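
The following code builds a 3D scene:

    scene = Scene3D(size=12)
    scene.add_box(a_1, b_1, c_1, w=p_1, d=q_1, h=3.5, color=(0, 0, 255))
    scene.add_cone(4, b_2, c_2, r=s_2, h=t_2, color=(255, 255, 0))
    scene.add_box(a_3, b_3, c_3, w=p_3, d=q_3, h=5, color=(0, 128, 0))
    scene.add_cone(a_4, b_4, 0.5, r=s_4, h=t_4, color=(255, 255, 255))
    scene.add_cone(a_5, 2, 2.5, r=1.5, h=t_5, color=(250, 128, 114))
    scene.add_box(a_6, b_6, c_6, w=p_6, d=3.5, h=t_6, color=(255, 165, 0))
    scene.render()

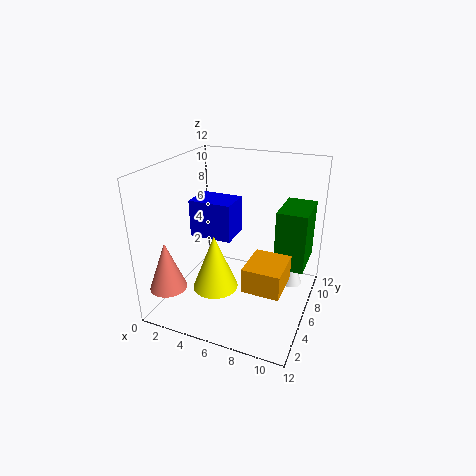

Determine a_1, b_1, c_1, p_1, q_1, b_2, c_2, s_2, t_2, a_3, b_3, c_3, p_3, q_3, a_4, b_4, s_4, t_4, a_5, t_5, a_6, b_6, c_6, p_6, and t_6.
a_1 = 0.5; b_1 = 7.5; c_1 = 4.5; p_1 = 4; q_1 = 3; b_2 = 5.5; c_2 = 1; s_2 = 2; t_2 = 5; a_3 = 9; b_3 = 6.5; c_3 = 3.5; p_3 = 2.5; q_3 = 4; a_4 = 10; b_4 = 9.5; s_4 = 1; t_4 = 2.5; a_5 = 1.5; t_5 = 4; a_6 = 7.5; b_6 = 3; c_6 = 3; p_6 = 3; t_6 = 2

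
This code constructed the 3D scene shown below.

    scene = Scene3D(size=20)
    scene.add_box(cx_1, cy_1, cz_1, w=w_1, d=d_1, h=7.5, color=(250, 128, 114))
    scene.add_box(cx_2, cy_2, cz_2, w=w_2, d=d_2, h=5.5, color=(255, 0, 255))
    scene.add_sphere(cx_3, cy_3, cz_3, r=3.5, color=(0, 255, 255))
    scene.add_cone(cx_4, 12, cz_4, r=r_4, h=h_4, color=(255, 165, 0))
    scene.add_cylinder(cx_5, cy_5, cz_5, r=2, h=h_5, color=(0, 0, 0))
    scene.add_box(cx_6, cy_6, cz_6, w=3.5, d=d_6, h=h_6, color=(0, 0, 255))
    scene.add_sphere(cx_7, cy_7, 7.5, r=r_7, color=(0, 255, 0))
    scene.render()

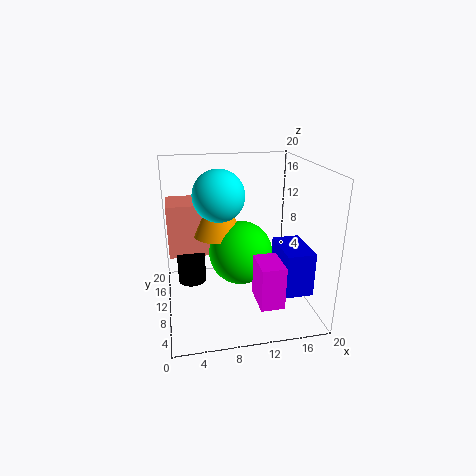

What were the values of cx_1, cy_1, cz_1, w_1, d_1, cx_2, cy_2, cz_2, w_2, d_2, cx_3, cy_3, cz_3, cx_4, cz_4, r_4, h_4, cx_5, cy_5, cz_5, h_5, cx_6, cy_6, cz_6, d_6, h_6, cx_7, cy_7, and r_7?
cx_1 = 0.5, cy_1 = 11.5, cz_1 = 7, w_1 = 7, d_1 = 5.5, cx_2 = 11, cy_2 = 1, cz_2 = 4, w_2 = 3, d_2 = 4.5, cx_3 = 7.5, cy_3 = 10.5, cz_3 = 16, cx_4 = 7.5, cz_4 = 10, r_4 = 3.5, h_4 = 8, cx_5 = 3.5, cy_5 = 12, cz_5 = 3, h_5 = 4.5, cx_6 = 14, cy_6 = 1, cz_6 = 5.5, d_6 = 6, h_6 = 5.5, cx_7 = 10.5, cy_7 = 10.5, r_7 = 4.5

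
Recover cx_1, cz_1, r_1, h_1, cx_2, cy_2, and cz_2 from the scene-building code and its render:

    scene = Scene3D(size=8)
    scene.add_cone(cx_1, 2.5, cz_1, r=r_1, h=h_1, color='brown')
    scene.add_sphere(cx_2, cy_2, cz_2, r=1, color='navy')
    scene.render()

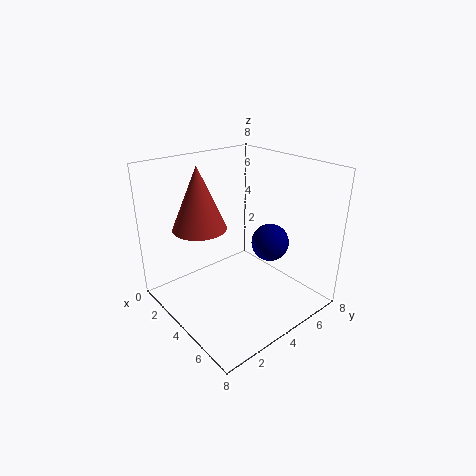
cx_1 = 2.5; cz_1 = 4.5; r_1 = 1.5; h_1 = 3.5; cx_2 = 5.5; cy_2 = 5; cz_2 = 4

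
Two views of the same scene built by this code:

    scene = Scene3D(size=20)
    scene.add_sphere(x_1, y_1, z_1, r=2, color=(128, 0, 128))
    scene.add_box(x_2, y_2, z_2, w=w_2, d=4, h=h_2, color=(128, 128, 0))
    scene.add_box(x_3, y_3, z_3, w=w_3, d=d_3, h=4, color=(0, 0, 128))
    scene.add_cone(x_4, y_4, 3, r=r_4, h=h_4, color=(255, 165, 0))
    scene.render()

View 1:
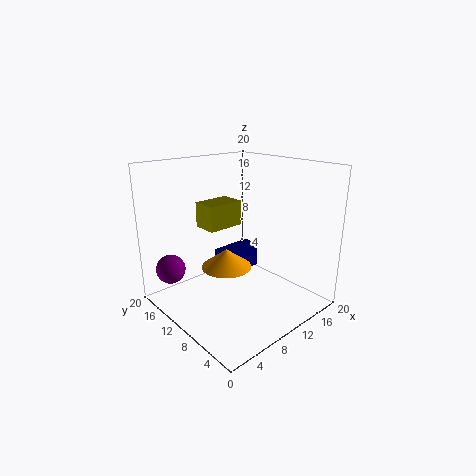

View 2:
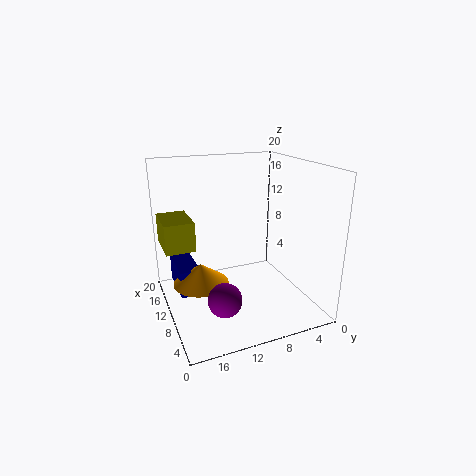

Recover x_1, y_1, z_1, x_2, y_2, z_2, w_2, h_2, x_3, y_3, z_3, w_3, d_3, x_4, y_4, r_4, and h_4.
x_1 = 2; y_1 = 15; z_1 = 6; x_2 = 10; y_2 = 16; z_2 = 9; w_2 = 6; h_2 = 4; x_3 = 12; y_3 = 15; z_3 = 1; w_3 = 7; d_3 = 3; x_4 = 12; y_4 = 15; r_4 = 4; h_4 = 3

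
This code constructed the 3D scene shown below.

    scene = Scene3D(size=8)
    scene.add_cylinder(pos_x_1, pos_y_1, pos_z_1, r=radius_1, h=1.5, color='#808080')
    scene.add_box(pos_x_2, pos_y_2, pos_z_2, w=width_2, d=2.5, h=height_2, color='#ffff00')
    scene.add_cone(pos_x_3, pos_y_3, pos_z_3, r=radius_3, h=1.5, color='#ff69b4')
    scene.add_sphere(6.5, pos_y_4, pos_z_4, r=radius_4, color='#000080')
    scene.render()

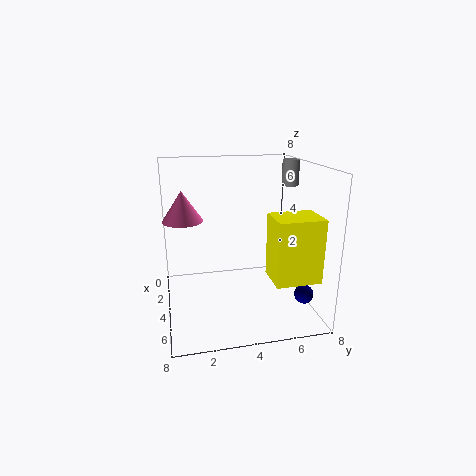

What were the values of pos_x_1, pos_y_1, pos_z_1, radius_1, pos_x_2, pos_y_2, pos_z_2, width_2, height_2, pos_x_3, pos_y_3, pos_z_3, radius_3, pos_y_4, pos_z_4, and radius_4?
pos_x_1 = 2.5
pos_y_1 = 7.5
pos_z_1 = 6.5
radius_1 = 0.5
pos_x_2 = 4.5
pos_y_2 = 5.5
pos_z_2 = 2
width_2 = 2
height_2 = 3.5
pos_x_3 = 5
pos_y_3 = 1
pos_z_3 = 5.5
radius_3 = 1
pos_y_4 = 7
pos_z_4 = 1.5
radius_4 = 0.5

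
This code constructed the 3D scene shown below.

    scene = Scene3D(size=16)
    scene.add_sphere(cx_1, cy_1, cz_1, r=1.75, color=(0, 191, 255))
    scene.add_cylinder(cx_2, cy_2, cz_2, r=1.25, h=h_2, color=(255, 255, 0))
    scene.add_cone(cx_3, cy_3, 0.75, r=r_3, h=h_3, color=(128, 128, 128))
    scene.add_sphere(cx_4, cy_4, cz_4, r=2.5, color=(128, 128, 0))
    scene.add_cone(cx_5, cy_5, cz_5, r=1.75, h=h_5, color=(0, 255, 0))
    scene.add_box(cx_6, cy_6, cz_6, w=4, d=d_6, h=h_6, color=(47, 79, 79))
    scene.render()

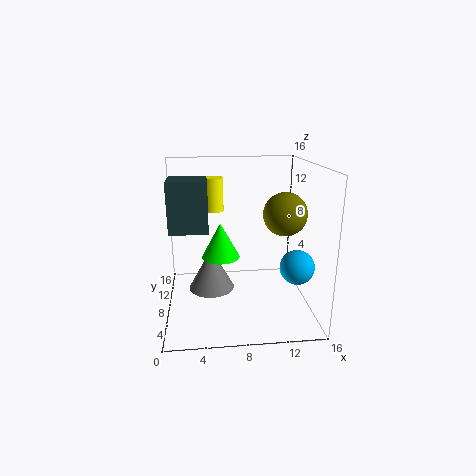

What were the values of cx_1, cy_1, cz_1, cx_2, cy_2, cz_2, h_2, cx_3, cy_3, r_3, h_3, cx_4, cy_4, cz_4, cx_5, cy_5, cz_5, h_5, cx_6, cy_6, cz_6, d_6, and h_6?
cx_1 = 13.5, cy_1 = 3.5, cz_1 = 6.25, cx_2 = 5.5, cy_2 = 12.5, cz_2 = 10, h_2 = 4, cx_3 = 5, cy_3 = 10.5, r_3 = 2.75, h_3 = 5, cx_4 = 13.5, cy_4 = 9, cz_4 = 10.25, cx_5 = 5.75, cy_5 = 2.5, cz_5 = 8.25, h_5 = 3.25, cx_6 = 0.75, cy_6 = 5.25, cz_6 = 9.5, d_6 = 3.75, h_6 = 5.25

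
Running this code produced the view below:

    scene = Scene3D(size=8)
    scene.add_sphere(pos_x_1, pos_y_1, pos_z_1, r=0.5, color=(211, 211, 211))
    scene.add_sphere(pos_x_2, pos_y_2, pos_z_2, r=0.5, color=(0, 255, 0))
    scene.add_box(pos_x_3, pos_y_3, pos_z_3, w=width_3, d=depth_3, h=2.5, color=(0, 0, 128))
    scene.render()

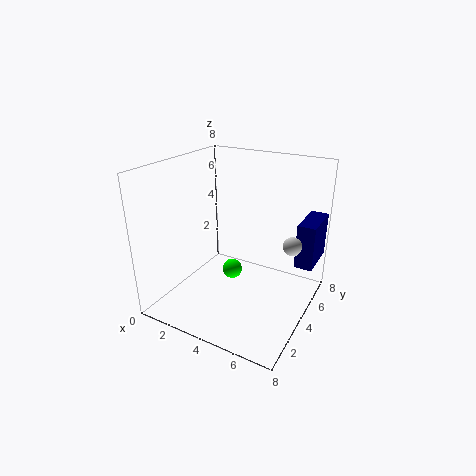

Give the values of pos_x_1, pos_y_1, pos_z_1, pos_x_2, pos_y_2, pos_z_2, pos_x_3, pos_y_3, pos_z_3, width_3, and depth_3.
pos_x_1 = 7
pos_y_1 = 4.5
pos_z_1 = 4
pos_x_2 = 4.5
pos_y_2 = 2.5
pos_z_2 = 3
pos_x_3 = 7
pos_y_3 = 5
pos_z_3 = 2.5
width_3 = 1
depth_3 = 2.5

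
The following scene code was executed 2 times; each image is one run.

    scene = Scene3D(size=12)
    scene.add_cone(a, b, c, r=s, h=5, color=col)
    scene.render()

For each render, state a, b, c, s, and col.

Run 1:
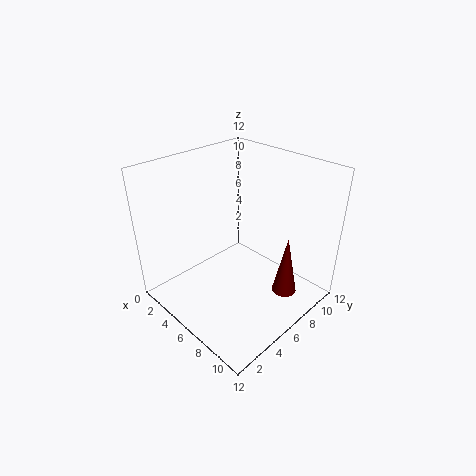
a = 10, b = 7.5, c = 2, s = 1, col = 'maroon'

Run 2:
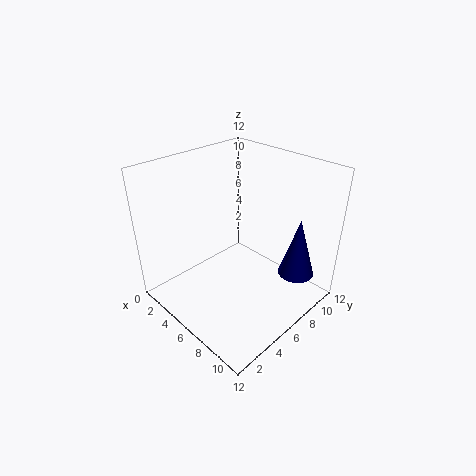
a = 10, b = 9, c = 3, s = 1.5, col = 'navy'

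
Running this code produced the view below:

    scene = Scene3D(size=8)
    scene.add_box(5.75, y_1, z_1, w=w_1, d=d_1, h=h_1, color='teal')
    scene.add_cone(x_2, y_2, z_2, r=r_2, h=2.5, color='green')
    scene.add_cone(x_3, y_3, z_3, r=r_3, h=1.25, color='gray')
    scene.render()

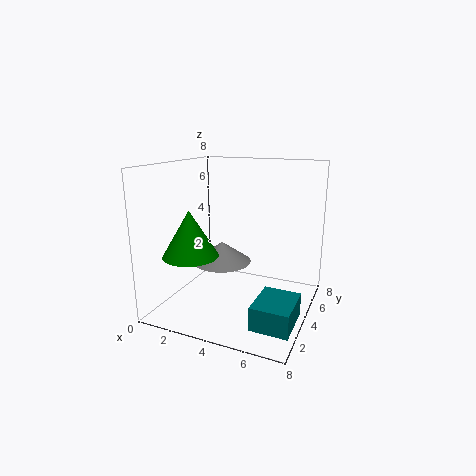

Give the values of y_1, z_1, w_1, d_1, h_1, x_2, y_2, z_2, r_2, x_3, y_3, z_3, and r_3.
y_1 = 1.25; z_1 = 0.25; w_1 = 2; d_1 = 2.5; h_1 = 1.25; x_2 = 2; y_2 = 2.25; z_2 = 3.25; r_2 = 1.5; x_3 = 2.5; y_3 = 5; z_3 = 2; r_3 = 1.75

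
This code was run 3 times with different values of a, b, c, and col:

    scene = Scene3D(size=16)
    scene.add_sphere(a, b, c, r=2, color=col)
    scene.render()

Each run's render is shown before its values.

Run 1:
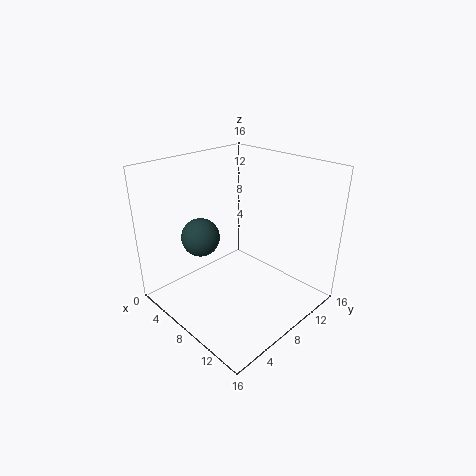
a = 6.5, b = 4, c = 9, col = 'darkslategray'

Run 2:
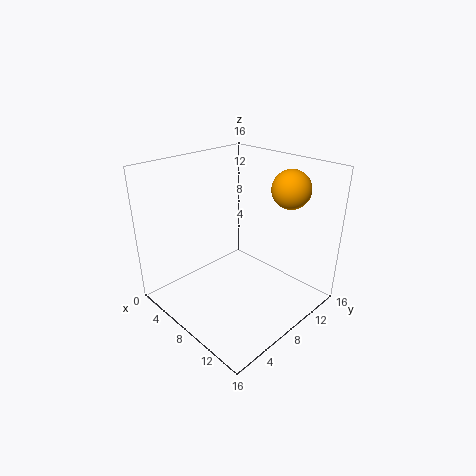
a = 12.5, b = 11, c = 14, col = 'orange'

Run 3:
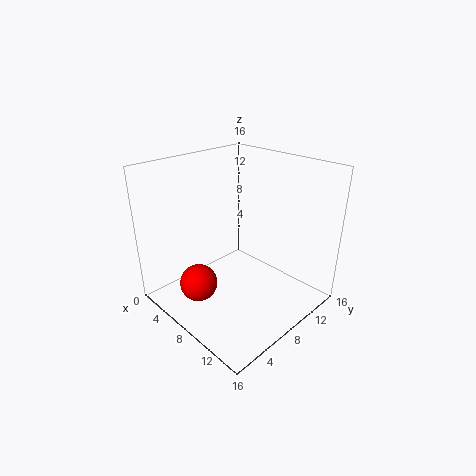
a = 7, b = 3, c = 4, col = 'red'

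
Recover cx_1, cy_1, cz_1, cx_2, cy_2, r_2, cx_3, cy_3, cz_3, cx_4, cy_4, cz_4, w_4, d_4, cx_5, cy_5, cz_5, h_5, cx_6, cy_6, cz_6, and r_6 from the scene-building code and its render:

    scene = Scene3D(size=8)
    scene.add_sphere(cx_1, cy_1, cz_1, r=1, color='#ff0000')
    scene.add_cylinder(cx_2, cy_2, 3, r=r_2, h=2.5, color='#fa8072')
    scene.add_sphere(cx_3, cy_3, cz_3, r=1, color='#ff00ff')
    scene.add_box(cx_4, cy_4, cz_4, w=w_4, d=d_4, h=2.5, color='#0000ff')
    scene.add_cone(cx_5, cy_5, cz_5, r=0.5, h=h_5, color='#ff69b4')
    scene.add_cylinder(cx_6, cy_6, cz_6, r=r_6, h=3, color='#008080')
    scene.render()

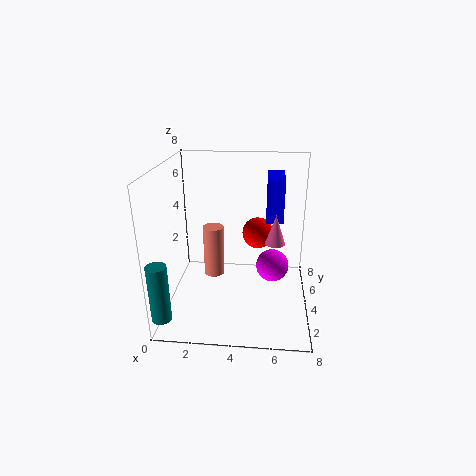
cx_1 = 5, cy_1 = 7, cz_1 = 3, cx_2 = 3, cy_2 = 2, r_2 = 0.5, cx_3 = 6, cy_3 = 5.5, cz_3 = 1.5, cx_4 = 5.5, cy_4 = 5, cz_4 = 4.5, w_4 = 1, d_4 = 2.5, cx_5 = 6, cy_5 = 2.5, cz_5 = 4.5, h_5 = 1.5, cx_6 = 0.5, cy_6 = 0.5, cz_6 = 1, r_6 = 0.5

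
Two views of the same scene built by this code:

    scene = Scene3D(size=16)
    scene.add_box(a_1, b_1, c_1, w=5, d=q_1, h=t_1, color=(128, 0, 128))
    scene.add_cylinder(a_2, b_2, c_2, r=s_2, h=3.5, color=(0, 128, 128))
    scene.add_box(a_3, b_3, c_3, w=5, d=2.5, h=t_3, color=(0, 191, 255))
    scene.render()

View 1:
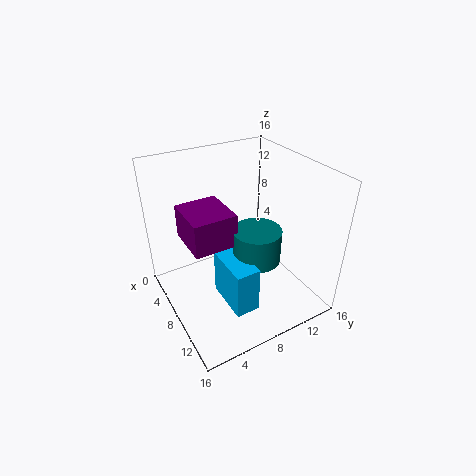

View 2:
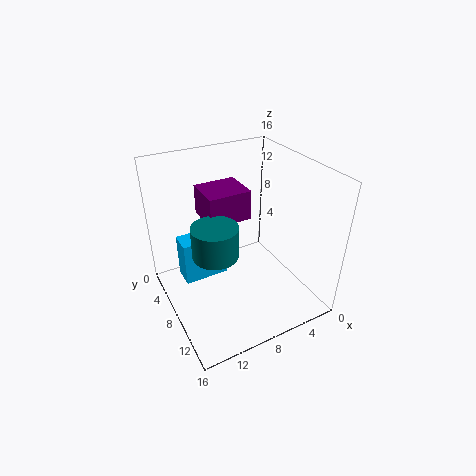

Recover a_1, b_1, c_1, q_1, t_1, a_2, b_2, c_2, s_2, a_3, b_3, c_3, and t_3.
a_1 = 5.5, b_1 = 2, c_1 = 9, q_1 = 4.5, t_1 = 3.5, a_2 = 11, b_2 = 8.5, c_2 = 7, s_2 = 2.5, a_3 = 9, b_3 = 4.5, c_3 = 3, t_3 = 5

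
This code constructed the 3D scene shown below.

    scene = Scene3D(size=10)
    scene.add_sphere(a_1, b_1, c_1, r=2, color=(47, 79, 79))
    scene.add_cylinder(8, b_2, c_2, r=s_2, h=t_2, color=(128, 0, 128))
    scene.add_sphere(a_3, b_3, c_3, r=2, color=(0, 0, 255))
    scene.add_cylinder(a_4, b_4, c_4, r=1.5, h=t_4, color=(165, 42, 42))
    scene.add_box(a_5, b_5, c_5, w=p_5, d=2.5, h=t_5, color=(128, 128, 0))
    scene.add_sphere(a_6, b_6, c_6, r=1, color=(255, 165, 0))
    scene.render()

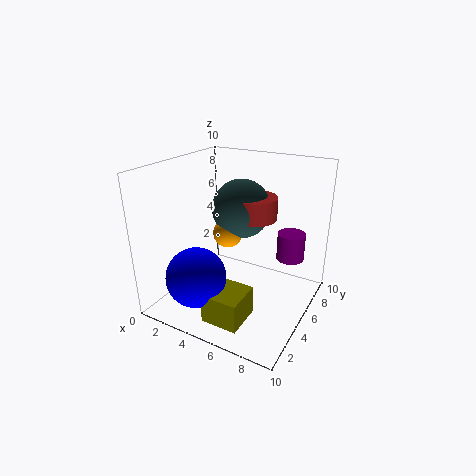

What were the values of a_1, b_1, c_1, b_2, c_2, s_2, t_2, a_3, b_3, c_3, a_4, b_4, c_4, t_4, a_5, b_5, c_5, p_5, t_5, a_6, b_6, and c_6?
a_1 = 5, b_1 = 5.5, c_1 = 7, b_2 = 7.5, c_2 = 3, s_2 = 1, t_2 = 2, a_3 = 3.5, b_3 = 2, c_3 = 3, a_4 = 6, b_4 = 5.5, c_4 = 6.5, t_4 = 1.5, a_5 = 4.5, b_5 = 1, c_5 = 0.5, p_5 = 2.5, t_5 = 2, a_6 = 4.5, b_6 = 4.5, c_6 = 5.5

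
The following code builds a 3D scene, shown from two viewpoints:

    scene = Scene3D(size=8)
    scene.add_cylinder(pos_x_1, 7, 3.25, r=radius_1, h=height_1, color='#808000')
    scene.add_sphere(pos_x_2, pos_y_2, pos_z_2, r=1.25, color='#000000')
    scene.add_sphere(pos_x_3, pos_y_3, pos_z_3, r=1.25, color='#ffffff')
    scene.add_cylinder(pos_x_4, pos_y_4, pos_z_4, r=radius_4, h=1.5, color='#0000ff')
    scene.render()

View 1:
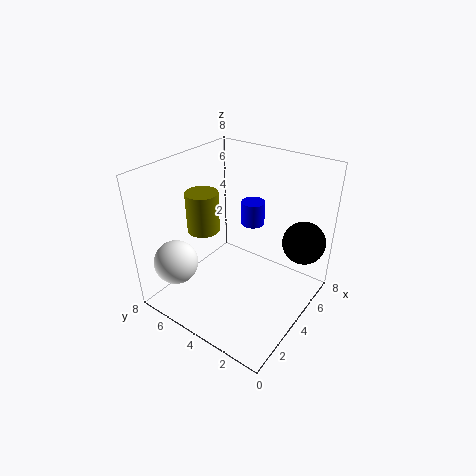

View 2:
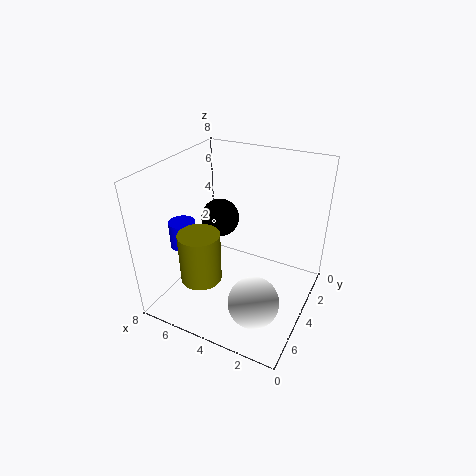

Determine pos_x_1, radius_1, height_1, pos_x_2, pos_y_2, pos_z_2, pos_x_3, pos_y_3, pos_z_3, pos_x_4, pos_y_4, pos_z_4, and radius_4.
pos_x_1 = 4.5, radius_1 = 1, height_1 = 2.5, pos_x_2 = 6.75, pos_y_2 = 1.25, pos_z_2 = 3.25, pos_x_3 = 1.75, pos_y_3 = 6.75, pos_z_3 = 2.5, pos_x_4 = 7, pos_y_4 = 5, pos_z_4 = 3.25, radius_4 = 0.75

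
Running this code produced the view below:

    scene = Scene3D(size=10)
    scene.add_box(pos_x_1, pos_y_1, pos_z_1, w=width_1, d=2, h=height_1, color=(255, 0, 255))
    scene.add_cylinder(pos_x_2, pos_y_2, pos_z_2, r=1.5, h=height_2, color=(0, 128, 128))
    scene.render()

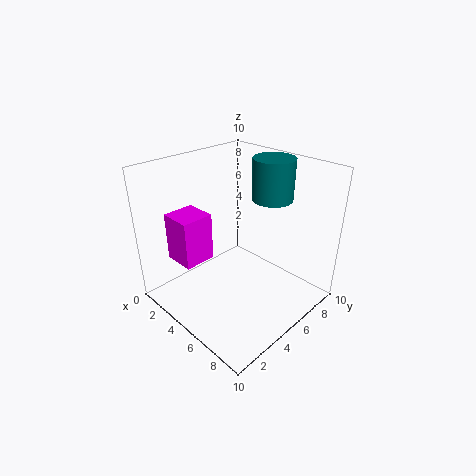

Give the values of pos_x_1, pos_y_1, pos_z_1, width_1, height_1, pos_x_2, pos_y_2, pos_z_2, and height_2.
pos_x_1 = 3.25
pos_y_1 = 0.5
pos_z_1 = 4.75
width_1 = 2
height_1 = 3
pos_x_2 = 5.25
pos_y_2 = 8.25
pos_z_2 = 7
height_2 = 3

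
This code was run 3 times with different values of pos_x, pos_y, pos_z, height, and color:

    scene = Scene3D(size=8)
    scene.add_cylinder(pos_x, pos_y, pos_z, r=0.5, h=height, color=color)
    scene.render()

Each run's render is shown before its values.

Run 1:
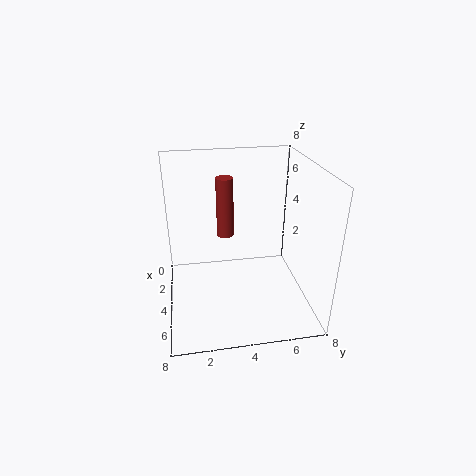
pos_x = 2.5; pos_y = 3.5; pos_z = 3.5; height = 3.5; color = 'brown'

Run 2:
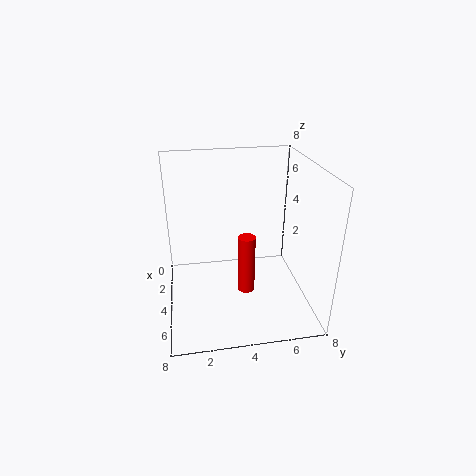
pos_x = 4; pos_y = 4.5; pos_z = 0.5; height = 3.5; color = 'red'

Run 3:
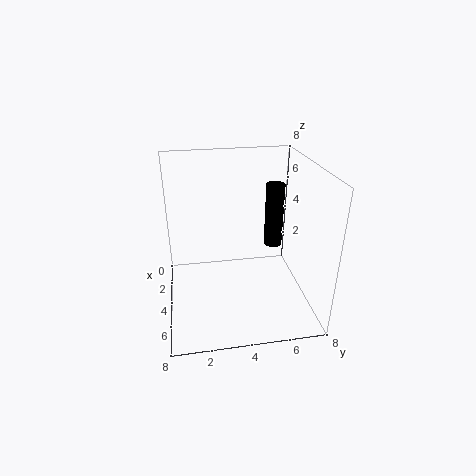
pos_x = 4; pos_y = 6; pos_z = 3.5; height = 3.5; color = 'black'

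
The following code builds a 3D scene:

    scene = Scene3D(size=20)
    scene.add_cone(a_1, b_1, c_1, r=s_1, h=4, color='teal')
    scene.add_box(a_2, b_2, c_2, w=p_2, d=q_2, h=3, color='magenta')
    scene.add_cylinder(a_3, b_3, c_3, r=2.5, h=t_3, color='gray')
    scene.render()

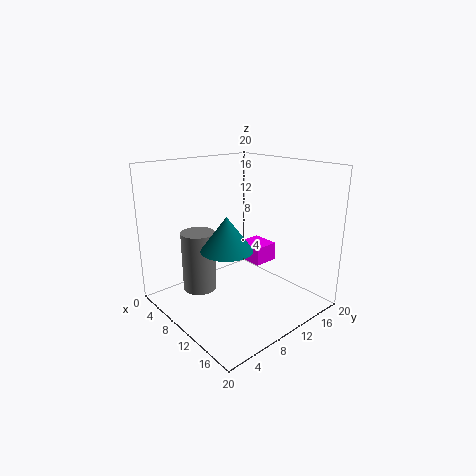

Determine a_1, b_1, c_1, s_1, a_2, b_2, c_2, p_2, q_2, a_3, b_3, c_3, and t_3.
a_1 = 15; b_1 = 4; c_1 = 11.5; s_1 = 3; a_2 = 3.5; b_2 = 16; c_2 = 3; p_2 = 4.5; q_2 = 4; a_3 = 4.5; b_3 = 7; c_3 = 1; t_3 = 9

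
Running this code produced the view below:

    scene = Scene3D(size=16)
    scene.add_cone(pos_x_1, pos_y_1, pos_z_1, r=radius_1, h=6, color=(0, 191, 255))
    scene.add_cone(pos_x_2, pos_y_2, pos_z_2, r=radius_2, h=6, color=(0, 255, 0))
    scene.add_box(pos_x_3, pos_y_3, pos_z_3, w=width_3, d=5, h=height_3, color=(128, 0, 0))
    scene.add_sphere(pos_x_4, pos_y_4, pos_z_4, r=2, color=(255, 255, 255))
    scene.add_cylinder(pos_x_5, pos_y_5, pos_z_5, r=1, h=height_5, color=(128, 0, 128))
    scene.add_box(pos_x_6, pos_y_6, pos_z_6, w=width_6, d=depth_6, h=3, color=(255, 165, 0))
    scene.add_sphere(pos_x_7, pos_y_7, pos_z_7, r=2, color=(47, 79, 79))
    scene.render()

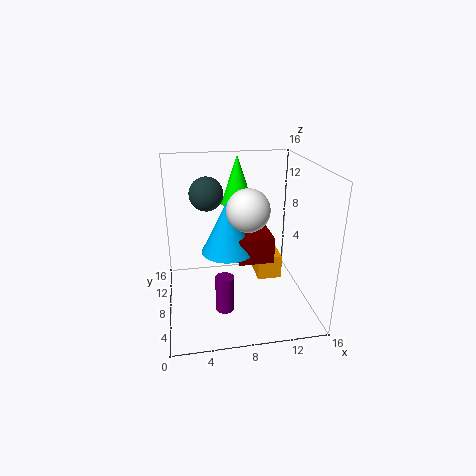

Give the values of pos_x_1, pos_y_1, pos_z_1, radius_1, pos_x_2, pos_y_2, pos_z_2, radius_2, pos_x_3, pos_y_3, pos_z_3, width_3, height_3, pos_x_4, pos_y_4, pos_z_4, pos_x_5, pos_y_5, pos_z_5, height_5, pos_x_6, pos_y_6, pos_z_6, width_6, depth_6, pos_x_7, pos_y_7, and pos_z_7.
pos_x_1 = 7; pos_y_1 = 9; pos_z_1 = 6; radius_1 = 3; pos_x_2 = 9; pos_y_2 = 14; pos_z_2 = 10; radius_2 = 2; pos_x_3 = 8; pos_y_3 = 7; pos_z_3 = 5; width_3 = 4; height_3 = 3; pos_x_4 = 8; pos_y_4 = 3; pos_z_4 = 13; pos_x_5 = 6; pos_y_5 = 5; pos_z_5 = 1; height_5 = 4; pos_x_6 = 11; pos_y_6 = 10; pos_z_6 = 1; width_6 = 3; depth_6 = 4; pos_x_7 = 5; pos_y_7 = 12; pos_z_7 = 12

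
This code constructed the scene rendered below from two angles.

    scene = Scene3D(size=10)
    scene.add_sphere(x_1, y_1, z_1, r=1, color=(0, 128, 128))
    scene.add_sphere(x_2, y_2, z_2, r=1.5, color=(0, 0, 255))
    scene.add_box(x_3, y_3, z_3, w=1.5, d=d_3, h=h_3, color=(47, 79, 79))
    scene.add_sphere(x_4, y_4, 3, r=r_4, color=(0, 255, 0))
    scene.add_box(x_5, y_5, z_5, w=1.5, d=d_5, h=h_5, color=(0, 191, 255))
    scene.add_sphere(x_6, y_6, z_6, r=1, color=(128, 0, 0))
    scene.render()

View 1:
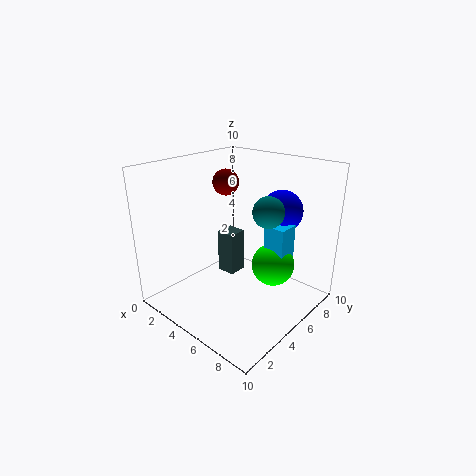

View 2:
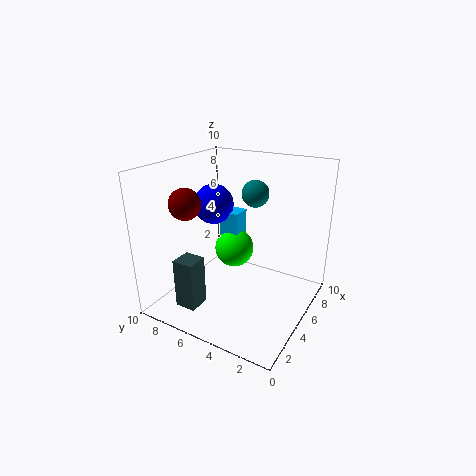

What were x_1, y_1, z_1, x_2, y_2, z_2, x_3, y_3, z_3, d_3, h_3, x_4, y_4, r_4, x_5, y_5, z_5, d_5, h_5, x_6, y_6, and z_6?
x_1 = 7.5; y_1 = 5; z_1 = 7.5; x_2 = 6.5; y_2 = 8; z_2 = 6.5; x_3 = 1.5; y_3 = 6.5; z_3 = 0.5; d_3 = 1.5; h_3 = 3.5; x_4 = 7; y_4 = 6.5; r_4 = 1.5; x_5 = 6.5; y_5 = 6; z_5 = 2.5; d_5 = 1.5; h_5 = 3.5; x_6 = 2; y_6 = 7; z_6 = 8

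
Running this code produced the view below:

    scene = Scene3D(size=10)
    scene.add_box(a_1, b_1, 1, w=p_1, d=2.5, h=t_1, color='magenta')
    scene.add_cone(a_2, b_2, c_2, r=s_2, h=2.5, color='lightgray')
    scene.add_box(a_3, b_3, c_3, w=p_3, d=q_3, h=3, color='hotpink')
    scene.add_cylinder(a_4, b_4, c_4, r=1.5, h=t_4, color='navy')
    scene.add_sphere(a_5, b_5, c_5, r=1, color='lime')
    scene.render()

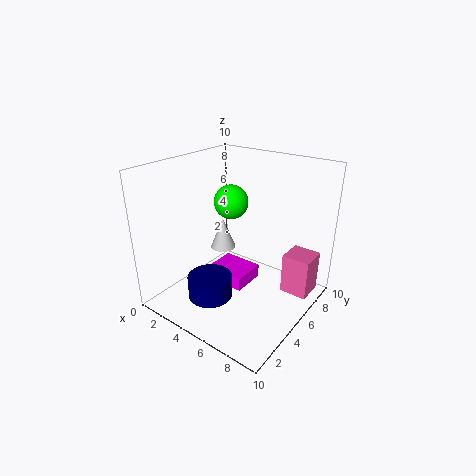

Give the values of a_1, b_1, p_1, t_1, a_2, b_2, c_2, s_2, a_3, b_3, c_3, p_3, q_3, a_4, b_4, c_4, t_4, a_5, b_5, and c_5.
a_1 = 2.5; b_1 = 4.5; p_1 = 3; t_1 = 1; a_2 = 2; b_2 = 7; c_2 = 2.5; s_2 = 1; a_3 = 7.5; b_3 = 7; c_3 = 0.5; p_3 = 2; q_3 = 2; a_4 = 4.5; b_4 = 2.5; c_4 = 1.5; t_4 = 1.5; a_5 = 6; b_5 = 3; c_5 = 8.5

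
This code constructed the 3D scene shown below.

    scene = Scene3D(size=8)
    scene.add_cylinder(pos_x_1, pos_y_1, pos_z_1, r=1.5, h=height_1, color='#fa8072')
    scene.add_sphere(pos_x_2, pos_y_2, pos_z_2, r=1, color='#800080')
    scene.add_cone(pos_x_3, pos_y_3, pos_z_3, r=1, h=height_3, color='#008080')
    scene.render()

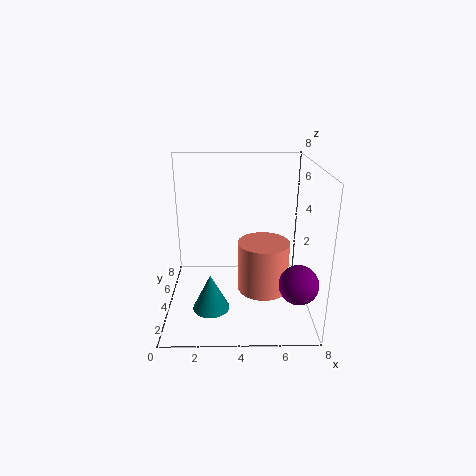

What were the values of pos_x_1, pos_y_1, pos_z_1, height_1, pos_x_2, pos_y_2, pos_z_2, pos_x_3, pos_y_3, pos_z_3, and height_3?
pos_x_1 = 5.5; pos_y_1 = 4.5; pos_z_1 = 0.5; height_1 = 3; pos_x_2 = 7; pos_y_2 = 1.5; pos_z_2 = 2.5; pos_x_3 = 2.5; pos_y_3 = 2.5; pos_z_3 = 0.5; height_3 = 2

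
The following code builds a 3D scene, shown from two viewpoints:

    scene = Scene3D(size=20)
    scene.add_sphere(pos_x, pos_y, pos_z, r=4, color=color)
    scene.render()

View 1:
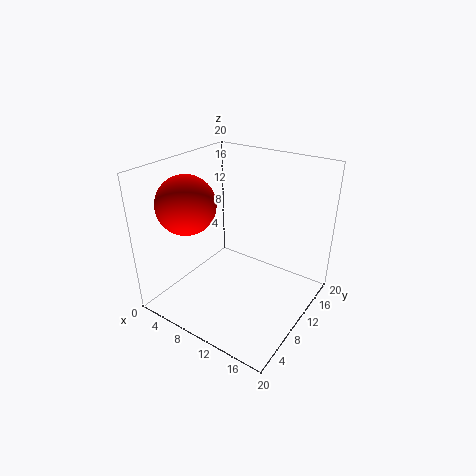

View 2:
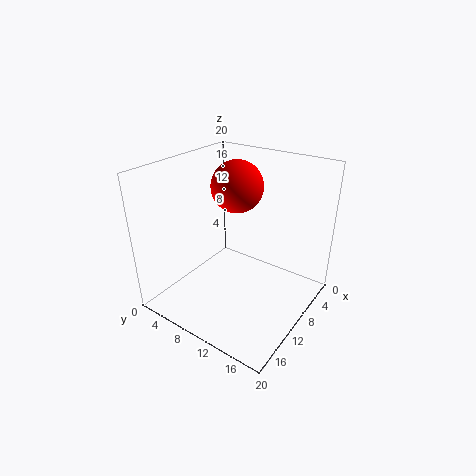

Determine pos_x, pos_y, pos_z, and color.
pos_x = 4.5, pos_y = 6, pos_z = 15, color = 'red'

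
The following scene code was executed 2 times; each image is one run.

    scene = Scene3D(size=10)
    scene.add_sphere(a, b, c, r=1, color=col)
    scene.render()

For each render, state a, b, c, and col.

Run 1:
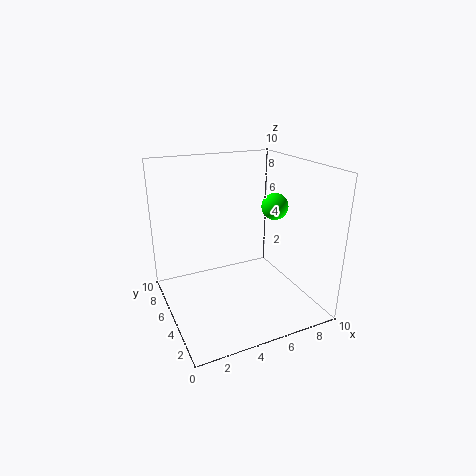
a = 8.5, b = 6, c = 6.5, col = 'lime'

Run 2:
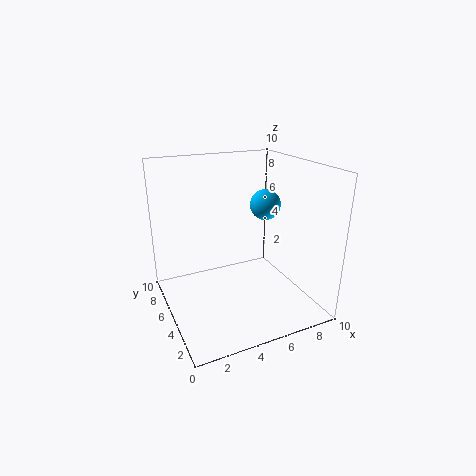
a = 6.5, b = 4, c = 7.5, col = 'deepskyblue'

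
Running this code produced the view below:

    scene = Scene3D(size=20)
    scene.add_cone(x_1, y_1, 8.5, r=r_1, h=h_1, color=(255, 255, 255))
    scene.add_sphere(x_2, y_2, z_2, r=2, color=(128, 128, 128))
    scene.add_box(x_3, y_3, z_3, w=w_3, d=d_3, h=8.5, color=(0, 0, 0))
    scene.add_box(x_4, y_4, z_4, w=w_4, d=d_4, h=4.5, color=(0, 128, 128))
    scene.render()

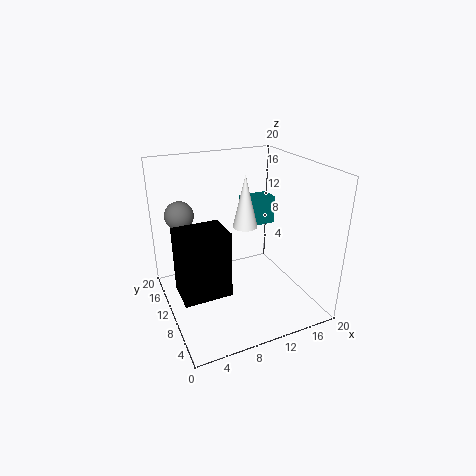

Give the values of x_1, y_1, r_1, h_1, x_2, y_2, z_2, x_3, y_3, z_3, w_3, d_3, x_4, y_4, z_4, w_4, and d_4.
x_1 = 14; y_1 = 16; r_1 = 2; h_1 = 8.5; x_2 = 3; y_2 = 14; z_2 = 13; x_3 = 0.5; y_3 = 4; z_3 = 5.5; w_3 = 6; d_3 = 4.5; x_4 = 14; y_4 = 15.5; z_4 = 8.5; w_4 = 5; d_4 = 3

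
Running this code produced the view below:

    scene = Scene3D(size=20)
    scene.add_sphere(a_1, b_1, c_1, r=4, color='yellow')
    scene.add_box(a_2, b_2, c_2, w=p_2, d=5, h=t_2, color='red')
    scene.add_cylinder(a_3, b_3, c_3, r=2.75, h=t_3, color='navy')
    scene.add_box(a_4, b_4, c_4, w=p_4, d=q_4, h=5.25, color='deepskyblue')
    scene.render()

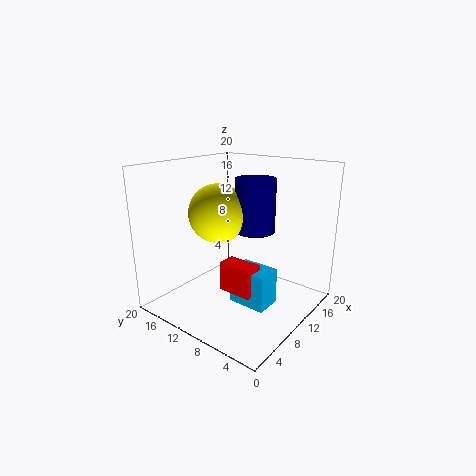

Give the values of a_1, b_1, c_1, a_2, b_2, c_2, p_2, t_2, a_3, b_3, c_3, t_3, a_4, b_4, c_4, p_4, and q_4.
a_1 = 8.5, b_1 = 12.25, c_1 = 13.5, a_2 = 8, b_2 = 6.75, c_2 = 2.25, p_2 = 2.75, t_2 = 4.25, a_3 = 11.5, b_3 = 8.25, c_3 = 11, t_3 = 7.25, a_4 = 8.75, b_4 = 5, c_4 = 0.5, p_4 = 3.75, q_4 = 5.5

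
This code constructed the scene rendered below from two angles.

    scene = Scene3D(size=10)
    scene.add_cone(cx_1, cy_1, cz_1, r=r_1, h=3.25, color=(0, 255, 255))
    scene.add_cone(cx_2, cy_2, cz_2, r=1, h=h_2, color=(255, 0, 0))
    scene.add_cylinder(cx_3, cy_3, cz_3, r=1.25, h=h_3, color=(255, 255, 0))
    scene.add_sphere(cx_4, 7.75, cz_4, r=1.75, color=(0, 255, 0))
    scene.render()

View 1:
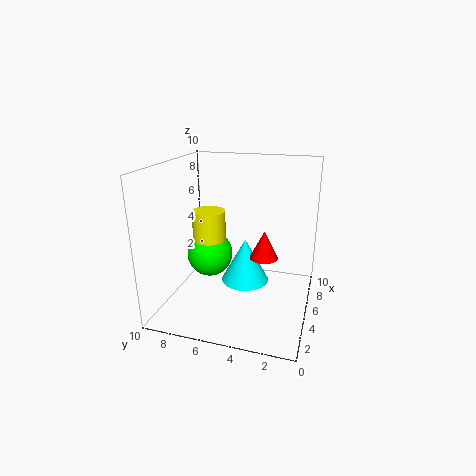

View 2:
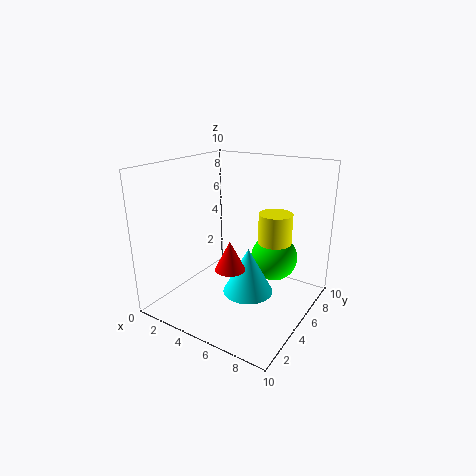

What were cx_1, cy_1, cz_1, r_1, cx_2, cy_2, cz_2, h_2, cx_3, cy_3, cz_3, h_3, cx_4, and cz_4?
cx_1 = 6, cy_1 = 4.75, cz_1 = 1.25, r_1 = 1.75, cx_2 = 5.5, cy_2 = 3.25, cz_2 = 3.5, h_2 = 2, cx_3 = 6.5, cy_3 = 7.75, cz_3 = 2.25, h_3 = 4, cx_4 = 6.5, cz_4 = 2.75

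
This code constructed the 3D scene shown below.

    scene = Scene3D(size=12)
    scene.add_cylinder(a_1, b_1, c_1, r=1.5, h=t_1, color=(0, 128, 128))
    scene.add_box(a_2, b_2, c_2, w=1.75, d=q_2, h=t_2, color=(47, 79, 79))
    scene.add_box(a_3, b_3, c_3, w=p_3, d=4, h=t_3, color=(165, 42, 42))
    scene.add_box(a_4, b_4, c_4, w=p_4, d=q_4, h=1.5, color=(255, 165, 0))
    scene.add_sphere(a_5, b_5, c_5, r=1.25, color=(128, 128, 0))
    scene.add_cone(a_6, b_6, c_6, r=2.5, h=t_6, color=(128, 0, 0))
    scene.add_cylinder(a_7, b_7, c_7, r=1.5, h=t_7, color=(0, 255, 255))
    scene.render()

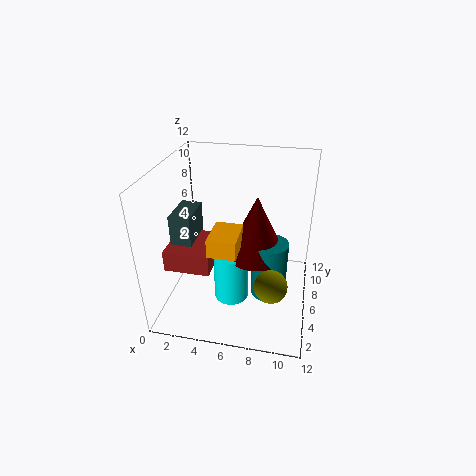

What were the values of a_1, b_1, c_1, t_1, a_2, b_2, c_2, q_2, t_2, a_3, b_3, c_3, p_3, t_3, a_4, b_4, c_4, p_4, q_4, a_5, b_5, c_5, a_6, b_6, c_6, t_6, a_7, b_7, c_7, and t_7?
a_1 = 8.75; b_1 = 5.75; c_1 = 1; t_1 = 5; a_2 = 0.75; b_2 = 4.25; c_2 = 3.25; q_2 = 3.25; t_2 = 5; a_3 = 0.5; b_3 = 3; c_3 = 4; p_3 = 3.75; t_3 = 1.75; a_4 = 4.25; b_4 = 2.75; c_4 = 6; p_4 = 2.25; q_4 = 3; a_5 = 9.25; b_5 = 2.5; c_5 = 4.25; a_6 = 7.5; b_6 = 6.25; c_6 = 4.5; t_6 = 5.25; a_7 = 5.5; b_7 = 5.5; c_7 = 0.25; t_7 = 4.5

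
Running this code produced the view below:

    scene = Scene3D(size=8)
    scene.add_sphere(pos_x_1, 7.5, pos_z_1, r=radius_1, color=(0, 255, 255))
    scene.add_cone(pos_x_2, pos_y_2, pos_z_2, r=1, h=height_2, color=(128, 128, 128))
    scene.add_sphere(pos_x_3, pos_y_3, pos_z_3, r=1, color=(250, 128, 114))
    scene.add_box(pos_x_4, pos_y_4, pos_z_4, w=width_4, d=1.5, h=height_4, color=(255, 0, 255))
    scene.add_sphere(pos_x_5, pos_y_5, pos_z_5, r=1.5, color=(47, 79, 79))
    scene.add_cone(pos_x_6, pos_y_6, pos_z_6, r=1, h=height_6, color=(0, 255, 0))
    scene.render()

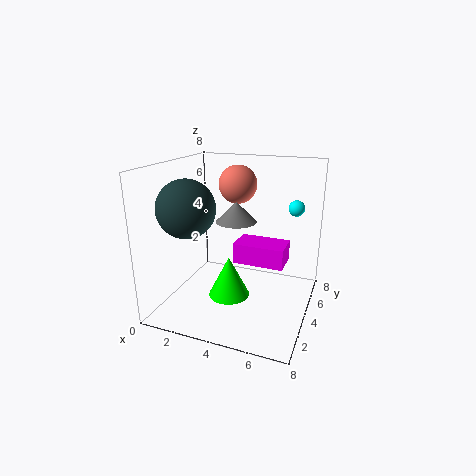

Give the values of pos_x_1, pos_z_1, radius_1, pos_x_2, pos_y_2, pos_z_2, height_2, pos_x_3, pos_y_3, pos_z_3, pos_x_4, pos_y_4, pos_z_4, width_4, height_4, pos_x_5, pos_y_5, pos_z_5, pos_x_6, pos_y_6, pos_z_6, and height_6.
pos_x_1 = 6.5
pos_z_1 = 5
radius_1 = 0.5
pos_x_2 = 4.5
pos_y_2 = 2.5
pos_z_2 = 5.5
height_2 = 1
pos_x_3 = 4
pos_y_3 = 4
pos_z_3 = 7
pos_x_4 = 4.5
pos_y_4 = 2
pos_z_4 = 3.5
width_4 = 2.5
height_4 = 1
pos_x_5 = 2
pos_y_5 = 2
pos_z_5 = 6
pos_x_6 = 4.5
pos_y_6 = 1.5
pos_z_6 = 2
height_6 = 2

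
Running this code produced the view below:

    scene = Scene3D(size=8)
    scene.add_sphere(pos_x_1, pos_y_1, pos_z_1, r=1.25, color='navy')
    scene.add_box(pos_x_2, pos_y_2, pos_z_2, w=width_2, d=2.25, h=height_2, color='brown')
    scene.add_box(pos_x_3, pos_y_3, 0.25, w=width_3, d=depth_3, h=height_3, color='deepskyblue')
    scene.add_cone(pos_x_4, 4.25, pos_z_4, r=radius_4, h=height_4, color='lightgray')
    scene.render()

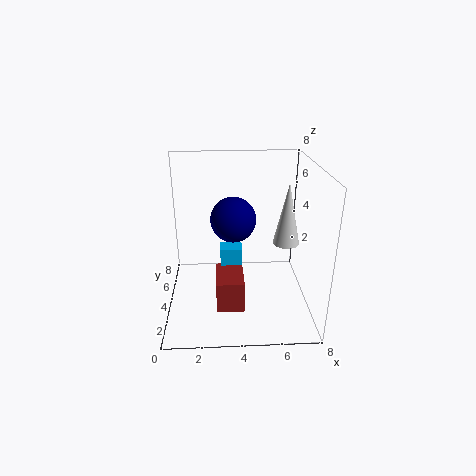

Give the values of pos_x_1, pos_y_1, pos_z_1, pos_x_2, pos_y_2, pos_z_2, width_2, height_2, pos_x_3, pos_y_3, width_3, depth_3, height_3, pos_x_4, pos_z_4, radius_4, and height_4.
pos_x_1 = 3.75; pos_y_1 = 4.25; pos_z_1 = 5; pos_x_2 = 2.75; pos_y_2 = 2; pos_z_2 = 0.5; width_2 = 1.5; height_2 = 1.75; pos_x_3 = 3; pos_y_3 = 4; width_3 = 1.25; depth_3 = 1; height_3 = 3; pos_x_4 = 6.75; pos_z_4 = 3.5; radius_4 = 0.75; height_4 = 3.5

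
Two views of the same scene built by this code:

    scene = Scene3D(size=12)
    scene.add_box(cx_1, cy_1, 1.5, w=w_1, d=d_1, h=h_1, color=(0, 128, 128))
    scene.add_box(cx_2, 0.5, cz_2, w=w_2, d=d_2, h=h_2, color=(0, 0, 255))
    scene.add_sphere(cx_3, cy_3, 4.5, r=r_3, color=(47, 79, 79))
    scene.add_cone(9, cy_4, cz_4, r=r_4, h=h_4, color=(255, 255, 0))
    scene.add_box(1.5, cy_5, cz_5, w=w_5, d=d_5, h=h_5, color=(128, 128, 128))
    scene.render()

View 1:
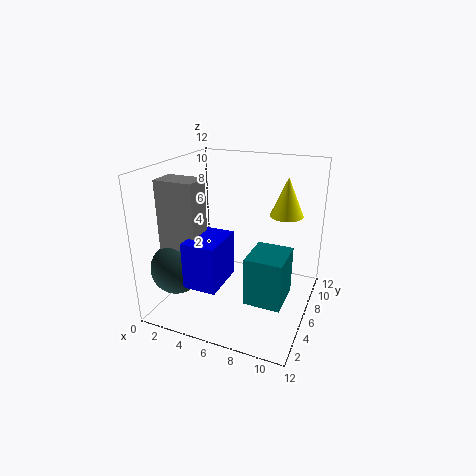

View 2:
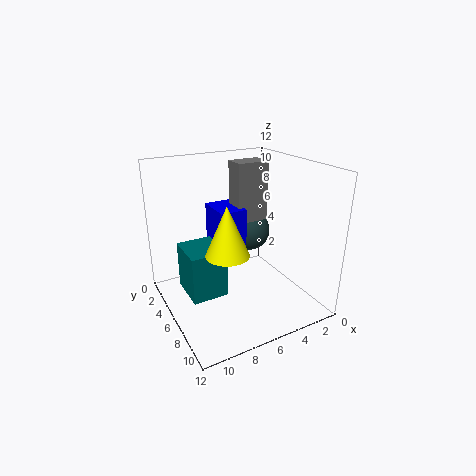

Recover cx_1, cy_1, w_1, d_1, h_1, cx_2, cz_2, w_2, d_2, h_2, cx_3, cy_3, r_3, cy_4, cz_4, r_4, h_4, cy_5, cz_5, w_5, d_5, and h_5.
cx_1 = 7.5; cy_1 = 3.5; w_1 = 3; d_1 = 3.5; h_1 = 4; cx_2 = 4; cz_2 = 4; w_2 = 2.5; d_2 = 3.5; h_2 = 3.5; cx_3 = 2.5; cy_3 = 2; r_3 = 2; cy_4 = 10; cz_4 = 7; r_4 = 1.5; h_4 = 3.5; cy_5 = 1.5; cz_5 = 6; w_5 = 3; d_5 = 2; h_5 = 5.5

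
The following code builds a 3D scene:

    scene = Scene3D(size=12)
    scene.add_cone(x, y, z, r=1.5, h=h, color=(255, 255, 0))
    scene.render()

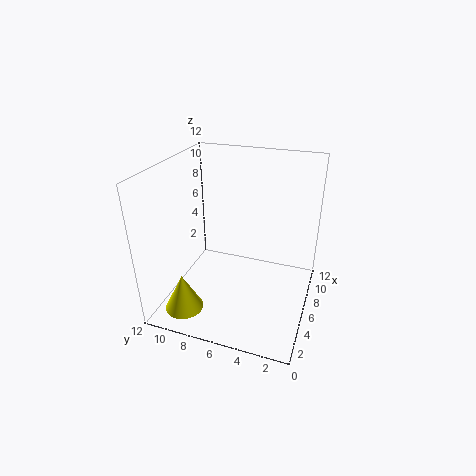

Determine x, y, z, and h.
x = 1.5, y = 9, z = 1.5, h = 3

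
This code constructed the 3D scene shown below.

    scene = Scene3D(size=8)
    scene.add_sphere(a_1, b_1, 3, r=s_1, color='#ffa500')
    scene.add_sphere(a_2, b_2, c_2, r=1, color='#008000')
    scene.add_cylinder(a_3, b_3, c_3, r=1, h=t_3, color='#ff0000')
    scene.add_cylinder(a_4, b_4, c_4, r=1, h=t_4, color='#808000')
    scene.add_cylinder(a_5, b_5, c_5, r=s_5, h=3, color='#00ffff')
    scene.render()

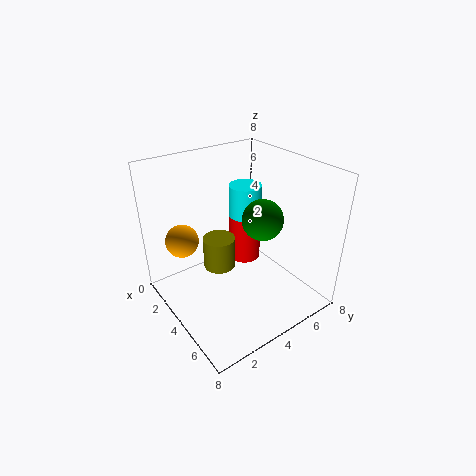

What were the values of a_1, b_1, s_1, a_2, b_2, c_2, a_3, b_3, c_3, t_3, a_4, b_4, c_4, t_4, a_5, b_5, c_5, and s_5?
a_1 = 1
b_1 = 2
s_1 = 1
a_2 = 6
b_2 = 4
c_2 = 6
a_3 = 2
b_3 = 6
c_3 = 1
t_3 = 3
a_4 = 2
b_4 = 4
c_4 = 1
t_4 = 2
a_5 = 2
b_5 = 6
c_5 = 3
s_5 = 1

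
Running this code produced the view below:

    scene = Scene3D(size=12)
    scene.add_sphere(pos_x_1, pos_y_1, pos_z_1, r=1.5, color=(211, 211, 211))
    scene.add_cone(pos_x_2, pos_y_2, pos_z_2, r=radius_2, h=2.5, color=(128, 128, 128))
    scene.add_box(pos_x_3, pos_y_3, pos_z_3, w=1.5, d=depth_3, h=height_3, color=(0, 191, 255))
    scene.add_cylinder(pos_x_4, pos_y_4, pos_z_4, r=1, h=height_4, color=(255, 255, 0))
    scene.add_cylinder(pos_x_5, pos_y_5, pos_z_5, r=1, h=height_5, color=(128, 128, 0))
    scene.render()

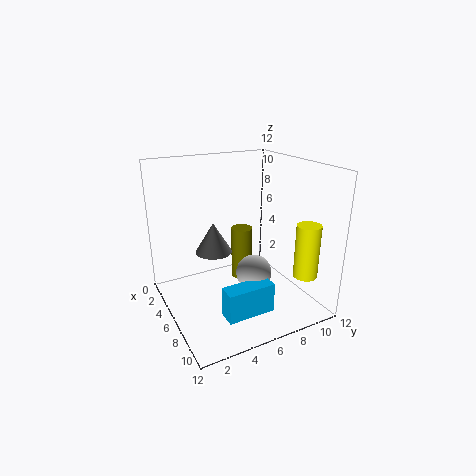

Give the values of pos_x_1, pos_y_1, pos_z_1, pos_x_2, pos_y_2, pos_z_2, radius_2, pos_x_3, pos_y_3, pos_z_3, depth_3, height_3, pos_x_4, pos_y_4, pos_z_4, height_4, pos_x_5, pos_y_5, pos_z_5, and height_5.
pos_x_1 = 7, pos_y_1 = 7, pos_z_1 = 3, pos_x_2 = 5.5, pos_y_2 = 4, pos_z_2 = 5, radius_2 = 1.5, pos_x_3 = 8, pos_y_3 = 3.5, pos_z_3 = 0.5, depth_3 = 4, height_3 = 2.5, pos_x_4 = 9.5, pos_y_4 = 10.5, pos_z_4 = 3, height_4 = 4.5, pos_x_5 = 3, pos_y_5 = 8, pos_z_5 = 0.5, height_5 = 5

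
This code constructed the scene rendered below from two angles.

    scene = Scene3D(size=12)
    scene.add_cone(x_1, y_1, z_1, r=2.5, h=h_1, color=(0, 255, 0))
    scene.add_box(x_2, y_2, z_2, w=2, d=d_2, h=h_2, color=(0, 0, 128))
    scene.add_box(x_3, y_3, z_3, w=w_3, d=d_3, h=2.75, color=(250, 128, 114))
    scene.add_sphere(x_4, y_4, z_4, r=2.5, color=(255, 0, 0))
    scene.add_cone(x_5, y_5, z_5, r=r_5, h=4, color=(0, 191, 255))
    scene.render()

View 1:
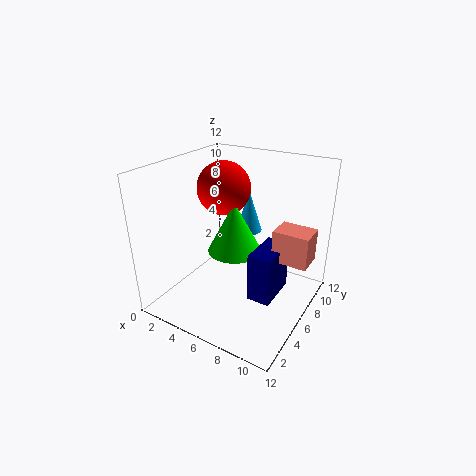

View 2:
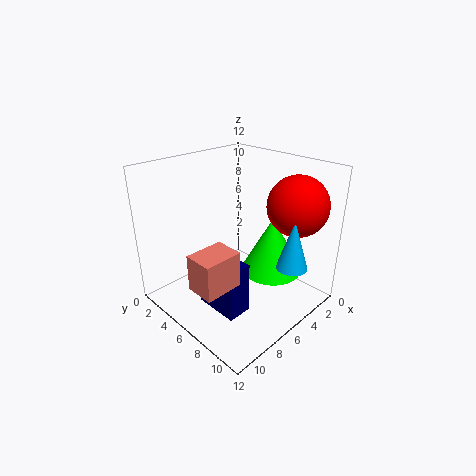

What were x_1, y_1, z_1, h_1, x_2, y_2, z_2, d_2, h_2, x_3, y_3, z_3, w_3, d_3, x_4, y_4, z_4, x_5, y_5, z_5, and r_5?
x_1 = 4.25; y_1 = 8.25; z_1 = 3.25; h_1 = 4.75; x_2 = 7.5; y_2 = 5; z_2 = 1; d_2 = 3.75; h_2 = 4.25; x_3 = 8.75; y_3 = 6.75; z_3 = 4.25; w_3 = 3; d_3 = 2.25; x_4 = 2.5; y_4 = 9.25; z_4 = 8.75; x_5 = 4.5; y_5 = 10.5; z_5 = 4.5; r_5 = 1.25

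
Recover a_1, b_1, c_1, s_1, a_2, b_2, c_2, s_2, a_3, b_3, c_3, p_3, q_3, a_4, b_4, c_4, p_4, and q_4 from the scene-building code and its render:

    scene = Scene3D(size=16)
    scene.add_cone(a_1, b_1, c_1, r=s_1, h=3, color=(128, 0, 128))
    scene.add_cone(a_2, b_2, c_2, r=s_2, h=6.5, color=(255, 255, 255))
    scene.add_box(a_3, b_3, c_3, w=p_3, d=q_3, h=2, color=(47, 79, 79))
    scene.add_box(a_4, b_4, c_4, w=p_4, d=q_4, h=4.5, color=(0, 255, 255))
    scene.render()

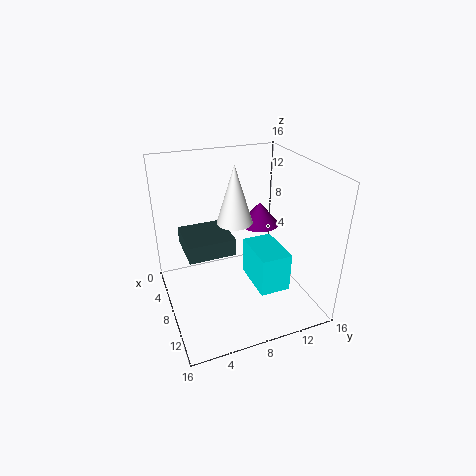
a_1 = 3; b_1 = 13; c_1 = 6.5; s_1 = 2.5; a_2 = 7; b_2 = 8; c_2 = 9.5; s_2 = 2; a_3 = 2; b_3 = 2.5; c_3 = 5.5; p_3 = 5.5; q_3 = 5.5; a_4 = 6; b_4 = 9.5; c_4 = 2; p_4 = 5.5; q_4 = 3.5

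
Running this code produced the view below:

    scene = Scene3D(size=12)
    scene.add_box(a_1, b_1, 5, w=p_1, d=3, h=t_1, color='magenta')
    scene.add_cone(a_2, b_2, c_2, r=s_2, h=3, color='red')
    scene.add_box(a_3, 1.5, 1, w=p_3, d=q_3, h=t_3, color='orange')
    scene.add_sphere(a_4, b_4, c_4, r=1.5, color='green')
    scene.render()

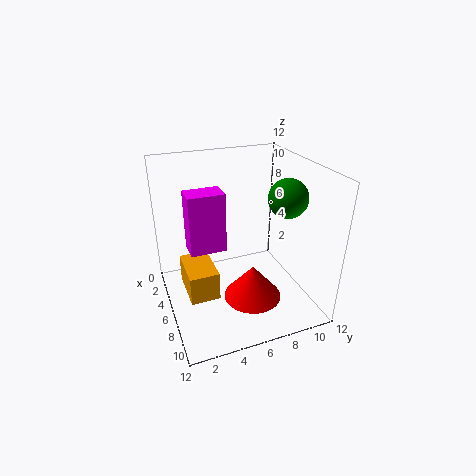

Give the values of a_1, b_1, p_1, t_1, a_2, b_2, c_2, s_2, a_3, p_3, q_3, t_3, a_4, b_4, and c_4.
a_1 = 4, b_1 = 2, p_1 = 2, t_1 = 5, a_2 = 7, b_2 = 7, c_2 = 0.5, s_2 = 2.5, a_3 = 3, p_3 = 4, q_3 = 2.5, t_3 = 2.5, a_4 = 8.5, b_4 = 9, c_4 = 10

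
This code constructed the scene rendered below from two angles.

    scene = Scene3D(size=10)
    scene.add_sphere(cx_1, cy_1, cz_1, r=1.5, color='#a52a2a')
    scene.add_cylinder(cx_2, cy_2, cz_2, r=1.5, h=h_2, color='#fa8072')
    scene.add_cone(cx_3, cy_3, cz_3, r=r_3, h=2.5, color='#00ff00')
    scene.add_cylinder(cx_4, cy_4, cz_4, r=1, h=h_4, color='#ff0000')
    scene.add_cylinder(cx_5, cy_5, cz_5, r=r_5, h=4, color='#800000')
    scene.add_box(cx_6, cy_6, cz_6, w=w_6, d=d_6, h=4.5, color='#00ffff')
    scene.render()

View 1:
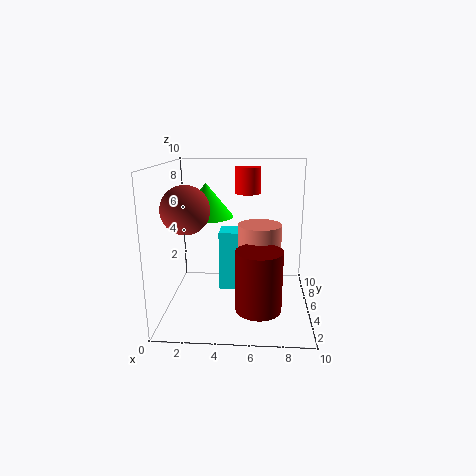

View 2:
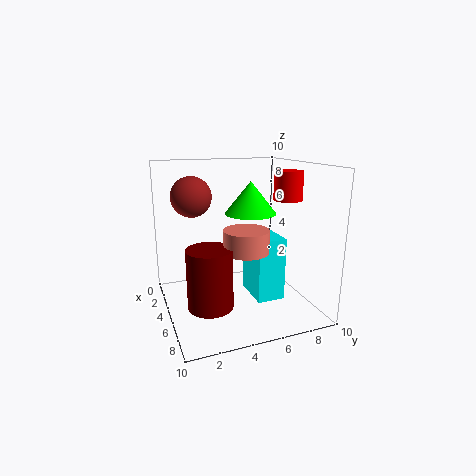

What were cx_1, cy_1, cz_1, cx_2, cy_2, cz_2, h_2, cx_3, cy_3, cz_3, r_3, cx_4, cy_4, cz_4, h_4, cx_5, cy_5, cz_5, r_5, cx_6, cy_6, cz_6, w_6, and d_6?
cx_1 = 2, cy_1 = 2.5, cz_1 = 7.5, cx_2 = 6.5, cy_2 = 5, cz_2 = 4.5, h_2 = 1.5, cx_3 = 2.5, cy_3 = 7, cz_3 = 6, r_3 = 2, cx_4 = 5.5, cy_4 = 8.5, cz_4 = 7.5, h_4 = 2, cx_5 = 6.5, cy_5 = 2.5, cz_5 = 1, r_5 = 1.5, cx_6 = 3.5, cy_6 = 6, cz_6 = 0.5, w_6 = 3, d_6 = 2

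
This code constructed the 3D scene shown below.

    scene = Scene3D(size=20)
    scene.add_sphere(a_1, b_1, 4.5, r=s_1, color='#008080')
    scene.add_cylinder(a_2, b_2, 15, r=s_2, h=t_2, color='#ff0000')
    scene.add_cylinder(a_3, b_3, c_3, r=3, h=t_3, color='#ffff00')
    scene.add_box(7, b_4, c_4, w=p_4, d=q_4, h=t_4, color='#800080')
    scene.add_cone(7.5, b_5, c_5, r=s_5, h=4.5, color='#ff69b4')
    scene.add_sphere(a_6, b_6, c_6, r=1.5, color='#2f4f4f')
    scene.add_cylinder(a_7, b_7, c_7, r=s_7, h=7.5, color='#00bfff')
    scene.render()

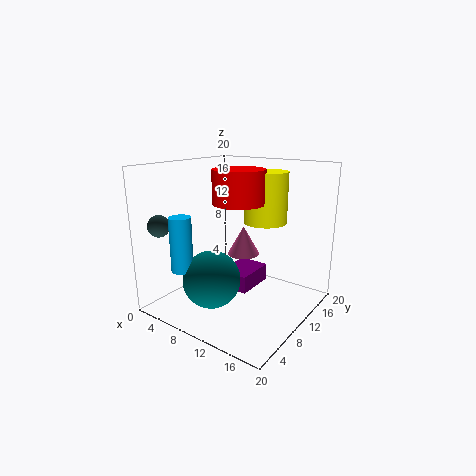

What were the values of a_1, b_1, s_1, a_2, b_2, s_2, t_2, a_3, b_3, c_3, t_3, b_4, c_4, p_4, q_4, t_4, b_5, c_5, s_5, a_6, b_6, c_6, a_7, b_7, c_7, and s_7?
a_1 = 8; b_1 = 6.5; s_1 = 4; a_2 = 10.5; b_2 = 9.5; s_2 = 3.5; t_2 = 4.5; a_3 = 12.5; b_3 = 13; c_3 = 12; t_3 = 7; b_4 = 9.5; c_4 = 2; p_4 = 4.5; q_4 = 6; t_4 = 2.5; b_5 = 15; c_5 = 5.5; s_5 = 2.5; a_6 = 2; b_6 = 3; c_6 = 12; a_7 = 5; b_7 = 4; c_7 = 6; s_7 = 1.5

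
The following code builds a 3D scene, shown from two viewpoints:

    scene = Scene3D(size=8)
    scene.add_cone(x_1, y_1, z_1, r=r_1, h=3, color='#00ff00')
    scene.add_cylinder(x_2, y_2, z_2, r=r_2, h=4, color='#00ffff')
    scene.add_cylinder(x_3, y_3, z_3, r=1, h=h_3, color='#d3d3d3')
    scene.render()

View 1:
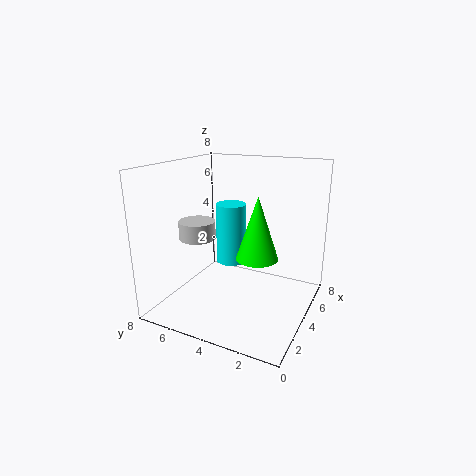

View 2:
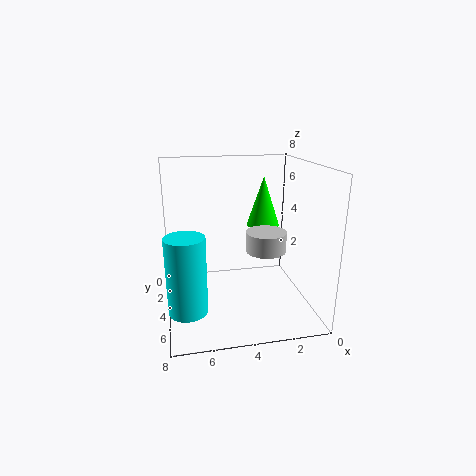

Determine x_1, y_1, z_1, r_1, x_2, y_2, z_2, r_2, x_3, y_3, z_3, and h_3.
x_1 = 2
y_1 = 2
z_1 = 4
r_1 = 1
x_2 = 7
y_2 = 6
z_2 = 1
r_2 = 1
x_3 = 3
y_3 = 6
z_3 = 4
h_3 = 1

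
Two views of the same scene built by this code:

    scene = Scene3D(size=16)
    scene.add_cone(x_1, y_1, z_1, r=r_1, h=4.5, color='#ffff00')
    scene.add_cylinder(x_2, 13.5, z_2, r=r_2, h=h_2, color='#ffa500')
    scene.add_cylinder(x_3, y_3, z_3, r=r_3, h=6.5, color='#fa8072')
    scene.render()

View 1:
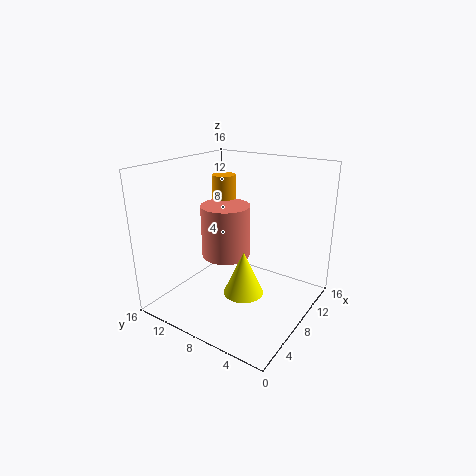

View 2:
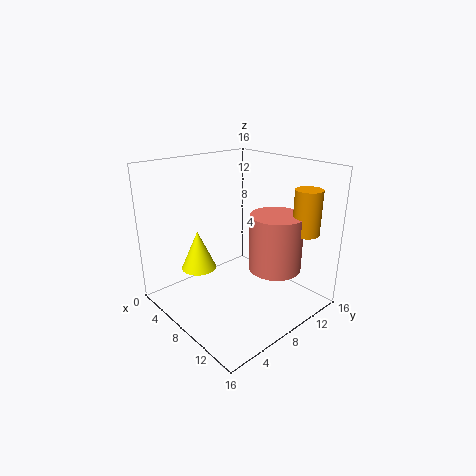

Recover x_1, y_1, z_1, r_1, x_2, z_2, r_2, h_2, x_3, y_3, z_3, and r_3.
x_1 = 4.5, y_1 = 5, z_1 = 4, r_1 = 2, x_2 = 13, z_2 = 8.5, r_2 = 1.5, h_2 = 5, x_3 = 10.5, y_3 = 11.5, z_3 = 4, r_3 = 3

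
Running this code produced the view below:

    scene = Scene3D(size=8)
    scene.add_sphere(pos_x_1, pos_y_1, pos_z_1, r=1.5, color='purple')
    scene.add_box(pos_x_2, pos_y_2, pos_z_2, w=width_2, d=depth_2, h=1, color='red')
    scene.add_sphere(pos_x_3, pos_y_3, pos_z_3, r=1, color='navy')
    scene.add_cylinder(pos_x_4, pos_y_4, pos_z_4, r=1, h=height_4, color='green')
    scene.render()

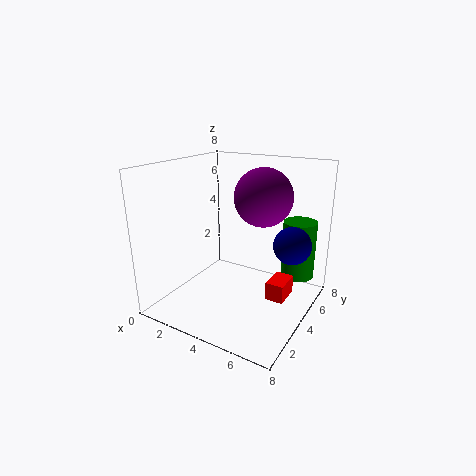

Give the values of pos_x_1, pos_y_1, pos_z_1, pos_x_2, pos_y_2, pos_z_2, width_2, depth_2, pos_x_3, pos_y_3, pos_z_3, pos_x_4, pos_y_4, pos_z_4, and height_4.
pos_x_1 = 5.5, pos_y_1 = 4, pos_z_1 = 6.5, pos_x_2 = 6, pos_y_2 = 3.5, pos_z_2 = 1, width_2 = 1, depth_2 = 1.5, pos_x_3 = 7, pos_y_3 = 4.5, pos_z_3 = 4, pos_x_4 = 6.5, pos_y_4 = 7, pos_z_4 = 1, height_4 = 3.5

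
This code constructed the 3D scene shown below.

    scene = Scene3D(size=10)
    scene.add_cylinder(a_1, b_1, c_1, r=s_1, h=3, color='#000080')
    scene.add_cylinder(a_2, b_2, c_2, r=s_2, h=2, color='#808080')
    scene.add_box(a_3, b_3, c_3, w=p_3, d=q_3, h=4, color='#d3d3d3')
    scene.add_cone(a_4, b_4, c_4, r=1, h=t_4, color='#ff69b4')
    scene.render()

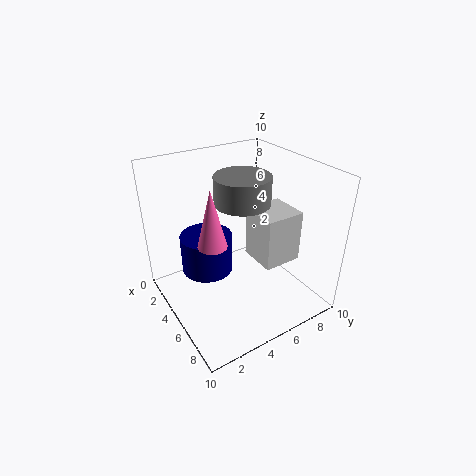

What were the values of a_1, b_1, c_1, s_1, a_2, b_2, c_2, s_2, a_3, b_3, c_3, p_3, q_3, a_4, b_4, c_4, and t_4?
a_1 = 2, b_1 = 4, c_1 = 1, s_1 = 2, a_2 = 4, b_2 = 6, c_2 = 7, s_2 = 2, a_3 = 3, b_3 = 7, c_3 = 2, p_3 = 3, q_3 = 3, a_4 = 5, b_4 = 3, c_4 = 5, t_4 = 4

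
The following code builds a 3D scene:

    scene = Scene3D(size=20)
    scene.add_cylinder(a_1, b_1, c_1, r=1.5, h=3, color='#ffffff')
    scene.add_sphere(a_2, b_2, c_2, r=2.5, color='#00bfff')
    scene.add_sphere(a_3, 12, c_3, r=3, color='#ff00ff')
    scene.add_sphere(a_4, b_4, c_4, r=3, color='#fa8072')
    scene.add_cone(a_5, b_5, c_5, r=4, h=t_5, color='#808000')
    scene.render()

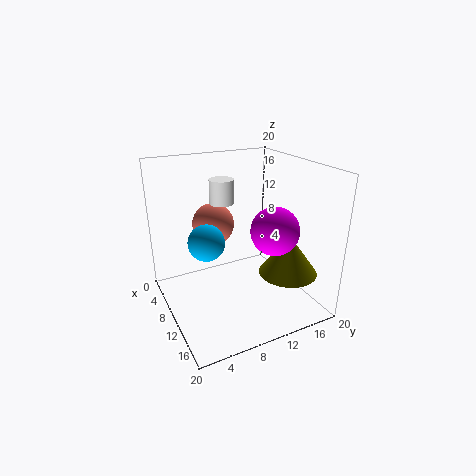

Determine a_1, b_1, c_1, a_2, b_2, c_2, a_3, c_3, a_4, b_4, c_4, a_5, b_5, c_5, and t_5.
a_1 = 11.5; b_1 = 7; c_1 = 16; a_2 = 9.5; b_2 = 5.5; c_2 = 10; a_3 = 16; c_3 = 13; a_4 = 6; b_4 = 8; c_4 = 11; a_5 = 14.5; b_5 = 15.5; c_5 = 5.5; t_5 = 5.5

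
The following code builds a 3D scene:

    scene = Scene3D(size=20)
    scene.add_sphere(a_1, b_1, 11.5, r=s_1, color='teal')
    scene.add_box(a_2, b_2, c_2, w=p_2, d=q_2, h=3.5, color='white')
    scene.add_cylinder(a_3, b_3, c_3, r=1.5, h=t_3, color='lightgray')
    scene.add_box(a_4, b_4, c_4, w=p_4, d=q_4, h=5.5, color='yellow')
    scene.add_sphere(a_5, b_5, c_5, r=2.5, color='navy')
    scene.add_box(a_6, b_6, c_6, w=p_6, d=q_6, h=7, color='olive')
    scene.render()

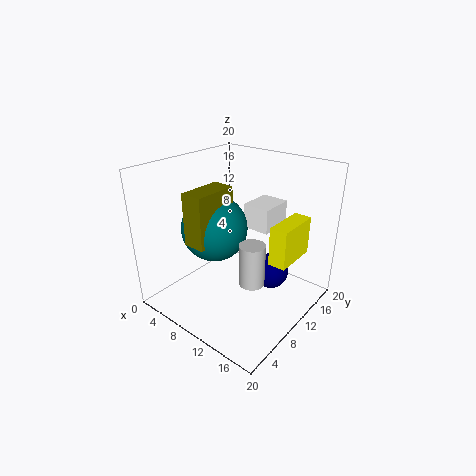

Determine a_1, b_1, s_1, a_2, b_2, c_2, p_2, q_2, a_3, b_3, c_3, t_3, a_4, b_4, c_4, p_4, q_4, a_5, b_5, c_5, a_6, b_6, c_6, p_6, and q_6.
a_1 = 7.5
b_1 = 8
s_1 = 4.5
a_2 = 9
b_2 = 12.5
c_2 = 10.5
p_2 = 4
q_2 = 5
a_3 = 16.5
b_3 = 4.5
c_3 = 8.5
t_3 = 5
a_4 = 14.5
b_4 = 11
c_4 = 7
p_4 = 2.5
q_4 = 6.5
a_5 = 14
b_5 = 12.5
c_5 = 5
a_6 = 6.5
b_6 = 3.5
c_6 = 10.5
p_6 = 3
q_6 = 6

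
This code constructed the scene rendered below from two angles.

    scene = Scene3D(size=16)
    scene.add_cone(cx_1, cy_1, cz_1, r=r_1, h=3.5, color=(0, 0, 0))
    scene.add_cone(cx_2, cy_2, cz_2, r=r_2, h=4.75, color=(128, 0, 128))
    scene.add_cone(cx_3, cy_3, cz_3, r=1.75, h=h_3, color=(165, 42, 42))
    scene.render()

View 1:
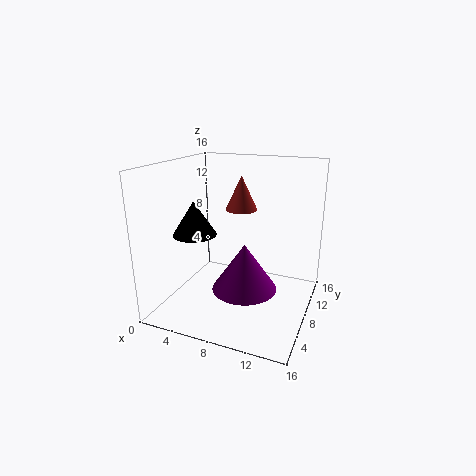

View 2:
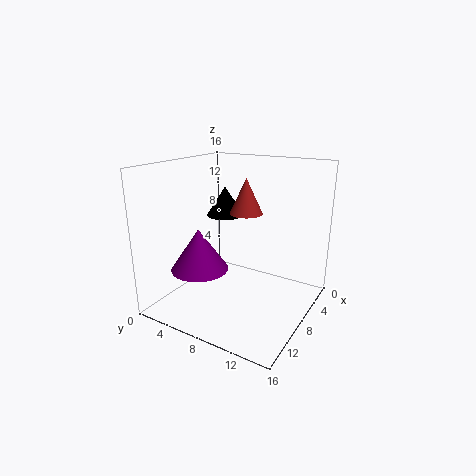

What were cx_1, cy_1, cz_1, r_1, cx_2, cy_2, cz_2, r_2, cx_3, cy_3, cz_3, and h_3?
cx_1 = 4.75, cy_1 = 4.25, cz_1 = 9.25, r_1 = 2.25, cx_2 = 10.25, cy_2 = 4.25, cz_2 = 4.25, r_2 = 3.25, cx_3 = 8, cy_3 = 9, cz_3 = 11, h_3 = 3.75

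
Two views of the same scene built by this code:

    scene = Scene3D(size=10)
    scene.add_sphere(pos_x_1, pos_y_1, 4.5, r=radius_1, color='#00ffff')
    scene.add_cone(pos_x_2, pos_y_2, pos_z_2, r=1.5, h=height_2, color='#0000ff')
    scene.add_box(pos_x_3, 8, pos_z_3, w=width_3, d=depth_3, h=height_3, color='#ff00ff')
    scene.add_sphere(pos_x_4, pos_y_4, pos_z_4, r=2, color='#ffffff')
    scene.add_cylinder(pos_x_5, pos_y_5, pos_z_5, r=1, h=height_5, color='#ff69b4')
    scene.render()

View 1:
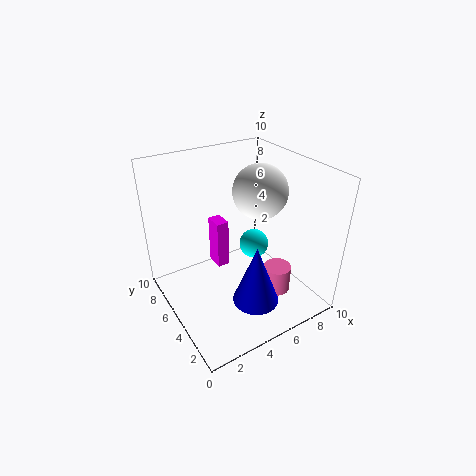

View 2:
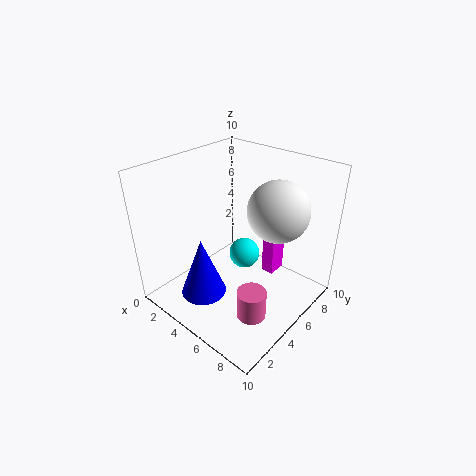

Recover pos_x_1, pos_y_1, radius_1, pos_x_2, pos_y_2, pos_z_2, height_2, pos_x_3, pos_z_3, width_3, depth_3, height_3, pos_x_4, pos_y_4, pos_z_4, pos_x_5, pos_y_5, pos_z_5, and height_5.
pos_x_1 = 6
pos_y_1 = 4.5
radius_1 = 1
pos_x_2 = 4.5
pos_y_2 = 2
pos_z_2 = 2
height_2 = 4
pos_x_3 = 5
pos_z_3 = 0.5
width_3 = 1
depth_3 = 1.5
height_3 = 4
pos_x_4 = 7.5
pos_y_4 = 6
pos_z_4 = 7.5
pos_x_5 = 7.5
pos_y_5 = 3.5
pos_z_5 = 0.5
height_5 = 2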